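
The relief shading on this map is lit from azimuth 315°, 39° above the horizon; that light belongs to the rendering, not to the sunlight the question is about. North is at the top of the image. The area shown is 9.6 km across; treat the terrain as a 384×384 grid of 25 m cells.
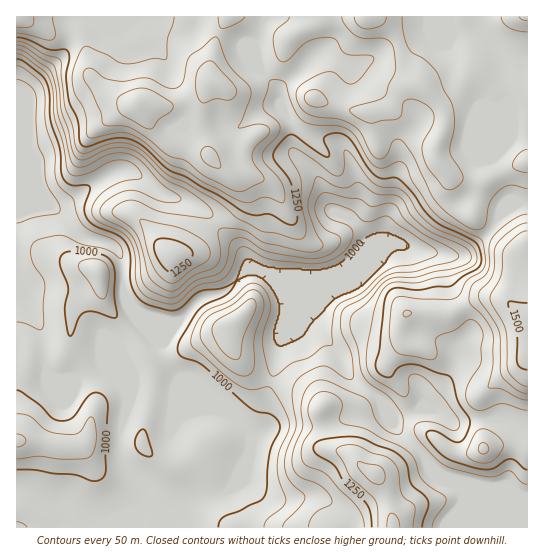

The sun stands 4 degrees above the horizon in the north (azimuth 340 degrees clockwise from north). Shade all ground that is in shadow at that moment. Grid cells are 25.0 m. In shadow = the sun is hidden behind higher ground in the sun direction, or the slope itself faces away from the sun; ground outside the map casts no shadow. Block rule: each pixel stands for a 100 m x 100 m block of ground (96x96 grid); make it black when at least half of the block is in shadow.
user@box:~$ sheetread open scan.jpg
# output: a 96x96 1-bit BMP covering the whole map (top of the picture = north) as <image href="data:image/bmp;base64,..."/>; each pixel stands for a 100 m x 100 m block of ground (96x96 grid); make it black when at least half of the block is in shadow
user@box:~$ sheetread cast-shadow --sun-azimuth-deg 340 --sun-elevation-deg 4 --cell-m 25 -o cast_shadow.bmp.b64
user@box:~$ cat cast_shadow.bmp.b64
<image width="96" height="96" href="data:image/bmp;base64,Qk2+BAAAAAAAAD4AAAAoAAAAYAAAAGAAAAABAAEAAAAAAIAEAAATCwAAEwsAAAIAAAAAAAAA////AAAAAAAH/+AAAAAAAeB/w/8P/+AAAAAAA+A/x/8P//AAAAAAD/A/z/8f//AAAAAAH/Af3/8f//AAAAAB//gH//8///AAAAAH//gAP/8///AAAAAP//gAf/9//+AAAAAf//gA/////+AHABgf//mA/////+DvADgP+8CB/////+HgADwP+AAD/////+HAAH4D+AAD/////+OAAP8B+AAH/////+EAAP8B+AAP5///x+AAAP8AAAAPgPz4A+AAAf+AAAAeAAEAAeAAAf+AAAAYAAMAAeAAA//AAADAAAcAAOAAB//AIAPA4H8AAOAAD//A8APH8/8AAOAAH//A+Af///8AAOAAP//A+Af///8AAEAAP//AOA////8AAAAAf//AAB//x/8AAAAA//+AAB//wf8AAAAA//+AAD//wP8AAAAB///wAD//wH8AAAAB///4AH//wD8AAAAD///8AH//wB8A4AAH////AAf/4AMAYAQH////+AP/8AAAAAwP/////AP/+AAAABwf/x///AH/+AAAADw//B///ADh+AAAAHw//D//+AAD/AAAAPh/+D//+AAf/4AAA/j/+H//+AB//8AAA/j/+D//+AB//+AAB/n//D//+AB//+AAB/n//B//+AB4f+AAB////w//+AAAH8AAB///////+AAAB4AAA////////AAAAAAAAf///////wAAAAAAAP///////+AAAAAAAf////////gAAAAADf9///////w4AAAACP8/////////+AAAAH8//////////wAAAH8f/////////wAAAP8D/////////4AAAf8AP////////4AAAf8Af////////4AAA/8B////j////4AAB/8H////n////4AAD/8f/////////4AAD////////////8AAD/////////////AAH///////////4fgAP//////3////8P8Af//////v////+P8A///////P///5+f8B///////P///x/f8B//////+f///x/f8A//////8////j+P8Af////wx////noD8Af////gD////nAA8Af///+AP////mAAMA////wAf////gAAAA////gA/////AIAAB////AA/////A8AAB7//wAA///8fA8AAD5//wAA///8fA8AAD4//4Acf//8/A8AAH4f/8A+Dz///AcAAH4P/8B/AH///AMAAPwD/+D/gH///YAAAPwB9+D/gH/wA8AAAfwAA+H/+H+AA8AAAfwAAAH//nwAB8AAA/wAAAD//gAAB8AAA/wAAAD//gAAB4AAB/wAAABAHgAAAAAAD/wAAAAADwAAAAAAD/wAAAAAD8ABwAAAD/wAAAAAD+AD4AAAD/wAAAAAB/gH4AAAH/wAAAADB/4P4AAAP/wAAAAHg/+f8AAAP/wAAAAPg/+f8AAAf/wAAAAfwf//8AAA//wAAAAfwP//8AAB/+AAAAAfgH//4AAB/4AAAAAfgB//4AAB/wAAAAAfgAMP4AAB9AAAAAAHAAABwAAAE="/>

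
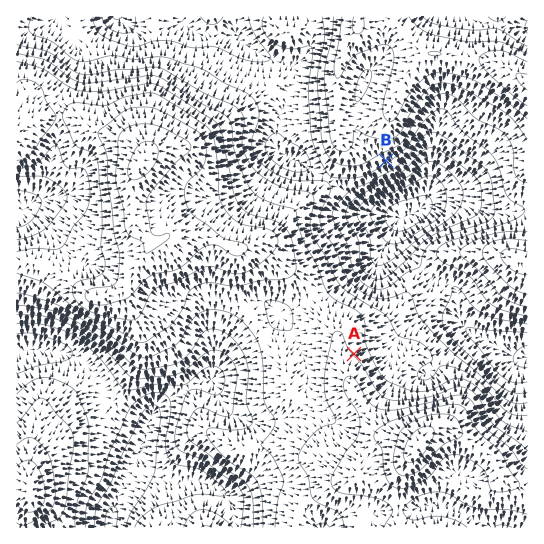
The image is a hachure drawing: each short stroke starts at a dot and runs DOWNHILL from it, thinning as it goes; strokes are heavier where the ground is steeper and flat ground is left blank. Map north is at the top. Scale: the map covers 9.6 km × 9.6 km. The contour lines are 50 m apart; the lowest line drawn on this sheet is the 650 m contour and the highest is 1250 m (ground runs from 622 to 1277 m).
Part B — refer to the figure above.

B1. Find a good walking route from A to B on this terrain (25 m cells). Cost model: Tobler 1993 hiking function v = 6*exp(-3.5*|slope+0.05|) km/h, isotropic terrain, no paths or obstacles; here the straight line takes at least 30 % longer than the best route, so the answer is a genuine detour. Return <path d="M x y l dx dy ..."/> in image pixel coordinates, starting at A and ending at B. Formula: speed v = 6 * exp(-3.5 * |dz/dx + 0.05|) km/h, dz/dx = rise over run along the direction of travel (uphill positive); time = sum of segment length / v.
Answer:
<path d="M354 354l-1-3 0-32-19-37 0-40-7-13 0-14 4-8 22-21 16-8 17-17"/>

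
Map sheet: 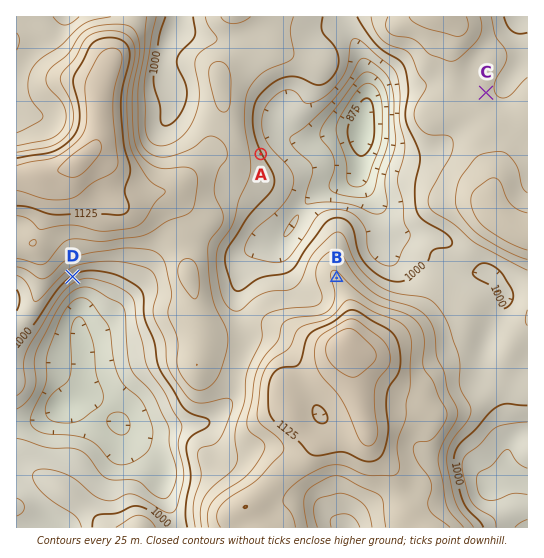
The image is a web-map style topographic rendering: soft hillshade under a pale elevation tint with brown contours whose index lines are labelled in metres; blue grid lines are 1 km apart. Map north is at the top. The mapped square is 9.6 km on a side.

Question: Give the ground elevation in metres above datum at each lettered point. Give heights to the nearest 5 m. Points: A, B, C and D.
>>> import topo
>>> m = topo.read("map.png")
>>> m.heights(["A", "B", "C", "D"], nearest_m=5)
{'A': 1000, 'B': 1080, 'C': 1030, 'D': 995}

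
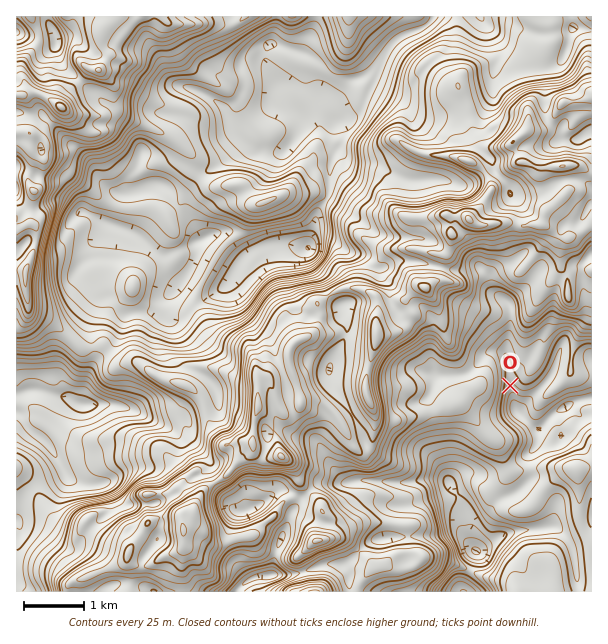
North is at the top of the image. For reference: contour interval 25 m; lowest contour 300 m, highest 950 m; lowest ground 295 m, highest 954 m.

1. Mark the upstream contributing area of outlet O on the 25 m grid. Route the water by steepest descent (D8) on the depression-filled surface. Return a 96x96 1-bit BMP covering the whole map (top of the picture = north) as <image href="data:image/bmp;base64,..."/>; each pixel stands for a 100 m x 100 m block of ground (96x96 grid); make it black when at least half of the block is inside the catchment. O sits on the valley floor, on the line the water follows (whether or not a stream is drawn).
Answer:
<image width="96" height="96" href="data:image/bmp;base64,Qk2+BAAAAAAAAD4AAAAoAAAAYAAAAGAAAAABAAEAAAAAAIAEAAATCwAAEwsAAAIAAAAAAAAA////AAAAAAAAAAAAAAAAAAAAAAAAAAAAAAAAAAAAAAAAAAAAAAAAAAAAAAAAAAAAAAAAAAAAAAAAAAAAAAAAAAAAAAAAAAAAAAAAAAAAAAAAAAAAAAAAAAAAAAAAAAAAAAAAAAAAAAAAAAAAAAAAAAAAAAAAAAAAAAAAAAAAAAAAAAAAAAAAAAAAAAAAAAAAAAAAAAAAAAAAAAAAAAAAAAAAAAAAAAAAAAAAAAAAAAAAAAAAAAAAAAAAAAAAAAAAAAAAAAAAAAAAAAAAAAAAAAAAAAAAAAAAAAAAAAAAAAAAAAAAAAAAAAAAAAAAAAAAAAAAAAAAAAAAAAAAAAAAAAAAAAAAAAAAAAAAAAAAAAAAAAAAAAAAAAAAAAAAAAAAAAAAAAAAAAAAAAAAAAAAAAAAAAAAAAAAAAAAAAAAAAAAAAAAAAAAAAAAAAAAAAAAAAAAAAAAAAAAAAAAAAAABgAAAAAAAAAAAAAAD+AAAAAAAAAAAAAAH/4AAAAAAAAAAAAAH/+AAAAAAAAAAAAAH//AAAAAAAAAAAAAP//wAAAAAAAAAAAAP//4AAAAAAAAAAAAP///4AAAAAAAAAAAP///4AAAAAAAAAAAH///8AAAAAAAAAAAH///+AAAAAAAAAAAH////gAAAAAAAAAAD////wAAAAAAAAAAD////wAAAAAAAAAAD////wAAAAAAAAAAAP///wAAAAAAAAAAAH///wAAAAAAAAAAAD///gAAAAAAAAAAAD///AAAAAAAAAAAAH///AAAAAAAAAAAAH///gAAAAAAAAAAAD///wAAAAAAAAAAAB///wAAAAAAAAAAAAf//4AAAAAAAAAAAAH//8AAAAAAAAAAAAH//+AAAAAAAAAAAAH//+AAAAAAAAAAAAH//+AAAAAAAAAAAAD//+AAAAAAAAAAAAD//+AAAAAAAAAAAAD//+AAAAAAAAAAAAB//8AAAAAAAAAAAAD//4AAAAAAAAAAAADw4AAAAAAAAAAAAABgAAAAAAAAAAAAAAAAAAAAAAAAAAAAAAAAAAAAAAAAAAAAAAAAAAAAAAAAAAAAAAAAAAAAAAAAAAAAAAAAAAAAAAAAAAAAAAAAAAAAAAAAAAAAAAAAAAAAAAAAAAAAAAAAAAAAAAAAAAAAAAAAAAAAAAAAAAAAAAAAAAAAAAAAAAAAAAAAAAAAAAAAAAAAAAAAAAAAAAAAAAAAAAAAAAAAAAAAAAAAAAAAAAAAAAAAAAAAAAAAAAAAAAAAAAAAAAAAAAAAAAAAAAAAAAAAAAAAAAAAAAAAAAAAAAAAAAAAAAAAAAAAAAAAAAAAAAAAAAAAAAAAAAAAAAAAAAAAAAAAAAAAAAAAAAAAAAAAAAAAAAAAAAAAAAAAAAAAAAAAAAAAAAAAAAAAAAAAAAAAAAAAAAAAAAAAAAAAAAAAAAAAAAAAAAAAAAAAAAAAAAAAAAAAAAAAAAAAAAAAAAAAAAAAAAAAAAAAAAAAAAAAAAAAAAAAAAAAAAAAAAAAAAAAAAAAAAAAAAAAAAAAAAAAAAA="/>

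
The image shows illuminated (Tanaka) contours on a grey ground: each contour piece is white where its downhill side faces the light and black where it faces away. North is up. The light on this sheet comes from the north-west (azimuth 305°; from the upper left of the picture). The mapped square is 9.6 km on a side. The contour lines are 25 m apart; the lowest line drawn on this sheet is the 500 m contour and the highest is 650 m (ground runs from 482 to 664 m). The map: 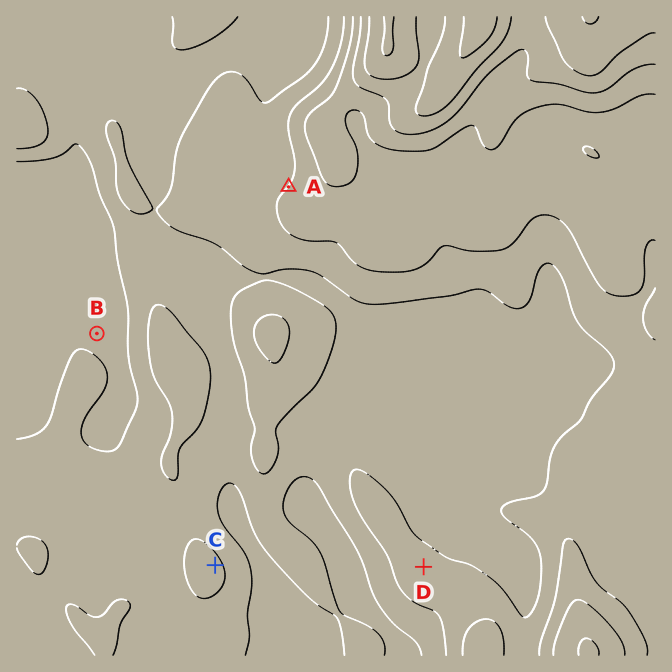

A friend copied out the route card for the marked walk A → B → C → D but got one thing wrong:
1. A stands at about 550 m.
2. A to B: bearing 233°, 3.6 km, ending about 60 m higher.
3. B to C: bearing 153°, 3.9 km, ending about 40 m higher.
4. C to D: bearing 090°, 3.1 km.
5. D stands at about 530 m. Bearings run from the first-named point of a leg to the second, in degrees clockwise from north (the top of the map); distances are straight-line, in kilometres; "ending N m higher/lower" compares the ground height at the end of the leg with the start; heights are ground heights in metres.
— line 2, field sense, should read lower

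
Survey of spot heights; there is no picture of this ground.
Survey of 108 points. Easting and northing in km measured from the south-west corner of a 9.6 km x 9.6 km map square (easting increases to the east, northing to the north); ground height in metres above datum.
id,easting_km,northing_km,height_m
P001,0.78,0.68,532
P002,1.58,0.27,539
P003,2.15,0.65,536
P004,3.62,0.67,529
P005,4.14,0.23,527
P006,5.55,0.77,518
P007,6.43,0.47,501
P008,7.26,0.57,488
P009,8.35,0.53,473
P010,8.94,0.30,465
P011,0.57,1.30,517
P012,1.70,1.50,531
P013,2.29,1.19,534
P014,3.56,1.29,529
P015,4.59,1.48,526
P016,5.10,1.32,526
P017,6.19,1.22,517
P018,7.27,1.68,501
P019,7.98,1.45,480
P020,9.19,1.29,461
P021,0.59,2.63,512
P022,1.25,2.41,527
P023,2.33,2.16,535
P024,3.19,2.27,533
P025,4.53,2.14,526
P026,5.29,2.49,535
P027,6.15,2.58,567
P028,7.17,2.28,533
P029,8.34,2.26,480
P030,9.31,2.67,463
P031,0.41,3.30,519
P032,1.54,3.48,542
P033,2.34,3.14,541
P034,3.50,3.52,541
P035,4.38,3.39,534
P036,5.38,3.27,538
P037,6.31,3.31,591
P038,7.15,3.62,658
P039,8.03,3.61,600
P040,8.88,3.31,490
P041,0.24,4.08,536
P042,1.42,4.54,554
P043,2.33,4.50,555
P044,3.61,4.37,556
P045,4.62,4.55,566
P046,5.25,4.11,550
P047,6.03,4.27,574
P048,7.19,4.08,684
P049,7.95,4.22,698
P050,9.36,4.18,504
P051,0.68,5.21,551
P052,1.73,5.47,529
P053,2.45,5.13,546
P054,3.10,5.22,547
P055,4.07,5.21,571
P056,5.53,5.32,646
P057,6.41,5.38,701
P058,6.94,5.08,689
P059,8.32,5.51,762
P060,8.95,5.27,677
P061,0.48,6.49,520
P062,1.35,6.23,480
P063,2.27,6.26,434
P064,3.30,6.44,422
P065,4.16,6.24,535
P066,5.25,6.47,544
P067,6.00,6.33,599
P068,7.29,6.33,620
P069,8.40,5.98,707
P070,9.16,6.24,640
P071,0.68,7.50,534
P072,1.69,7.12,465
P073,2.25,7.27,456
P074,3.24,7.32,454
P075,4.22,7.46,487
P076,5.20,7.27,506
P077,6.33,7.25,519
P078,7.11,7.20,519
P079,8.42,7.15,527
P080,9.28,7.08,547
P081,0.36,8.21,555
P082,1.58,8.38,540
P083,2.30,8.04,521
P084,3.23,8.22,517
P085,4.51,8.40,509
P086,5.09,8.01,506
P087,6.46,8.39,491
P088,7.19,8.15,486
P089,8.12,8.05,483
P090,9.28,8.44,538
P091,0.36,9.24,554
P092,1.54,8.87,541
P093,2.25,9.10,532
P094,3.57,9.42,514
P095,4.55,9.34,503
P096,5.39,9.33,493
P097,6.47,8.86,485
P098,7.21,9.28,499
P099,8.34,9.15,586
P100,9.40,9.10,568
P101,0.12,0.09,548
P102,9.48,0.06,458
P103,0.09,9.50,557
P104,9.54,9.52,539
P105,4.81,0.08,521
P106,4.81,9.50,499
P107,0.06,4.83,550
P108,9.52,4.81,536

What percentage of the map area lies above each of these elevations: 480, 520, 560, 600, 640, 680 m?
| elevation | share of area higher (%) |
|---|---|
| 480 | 90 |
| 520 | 64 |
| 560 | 20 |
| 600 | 13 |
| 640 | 8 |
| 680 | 5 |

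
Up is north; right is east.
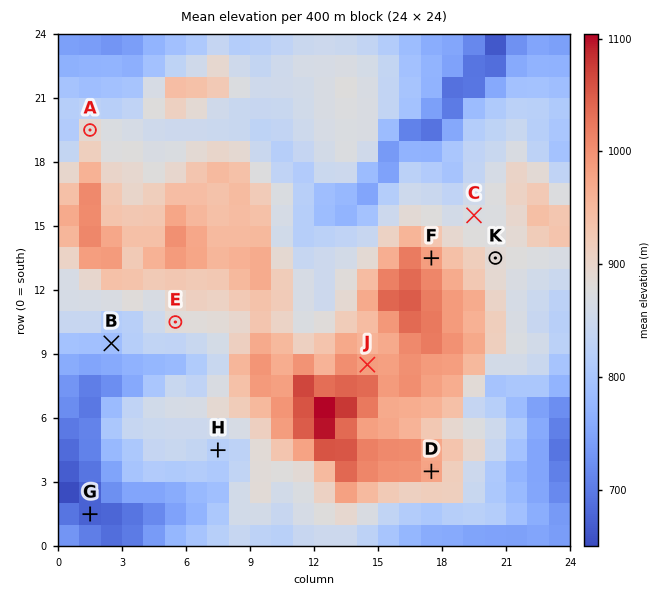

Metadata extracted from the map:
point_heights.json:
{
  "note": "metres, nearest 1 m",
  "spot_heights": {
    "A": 902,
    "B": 784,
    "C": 871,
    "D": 982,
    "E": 887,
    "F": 985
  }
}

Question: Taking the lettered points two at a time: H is below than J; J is above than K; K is above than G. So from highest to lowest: J K H G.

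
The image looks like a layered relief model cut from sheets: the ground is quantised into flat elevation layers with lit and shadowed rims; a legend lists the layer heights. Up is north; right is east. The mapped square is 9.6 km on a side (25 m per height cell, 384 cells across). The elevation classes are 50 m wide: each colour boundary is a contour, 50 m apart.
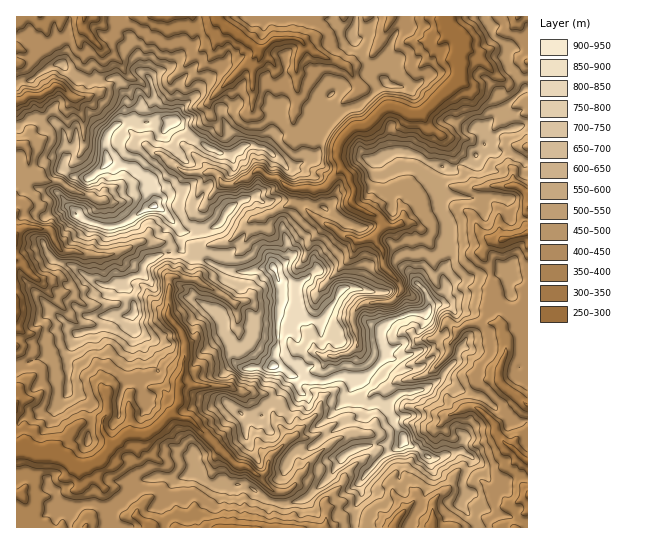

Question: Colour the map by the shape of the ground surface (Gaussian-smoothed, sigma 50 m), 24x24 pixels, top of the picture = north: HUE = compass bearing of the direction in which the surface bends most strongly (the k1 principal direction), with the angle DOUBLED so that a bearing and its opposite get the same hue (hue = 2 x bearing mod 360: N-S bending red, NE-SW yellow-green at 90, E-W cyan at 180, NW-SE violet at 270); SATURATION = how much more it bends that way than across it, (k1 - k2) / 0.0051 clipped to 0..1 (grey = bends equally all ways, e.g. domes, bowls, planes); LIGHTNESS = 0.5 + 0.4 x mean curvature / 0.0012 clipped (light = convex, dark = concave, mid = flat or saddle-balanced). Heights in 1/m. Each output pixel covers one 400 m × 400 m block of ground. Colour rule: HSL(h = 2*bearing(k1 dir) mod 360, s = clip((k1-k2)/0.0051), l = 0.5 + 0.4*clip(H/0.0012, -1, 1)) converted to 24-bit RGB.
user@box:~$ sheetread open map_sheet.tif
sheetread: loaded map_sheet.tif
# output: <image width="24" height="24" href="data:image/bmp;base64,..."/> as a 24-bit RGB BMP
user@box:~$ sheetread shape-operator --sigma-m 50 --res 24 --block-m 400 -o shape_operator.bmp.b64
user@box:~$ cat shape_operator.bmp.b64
<image width="24" height="24" href="data:image/bmp;base64,Qk32BgAAAAAAADYAAAAoAAAAGAAAABgAAAABABgAAAAAAMAGAAATCwAAEwsAAAAAAAAAAAAAl4TAnn2ptYyEOlptyL2VgSuovJVobmabpGiNiWtFaWExe3AxaGQkWXchIaSJzsCMj45OHFBz5LhtMCN6rGRRicxwjkquTIvHbEk2h6yGU7a7n4LJkTpmuW2hYYpMhm9fZERIoYe5eY2+ruj2ADfN9MLjGG9FtClehtBXjke8NKeLiqQejMhnksaqeUtpOYZFkaXRnNOsiDWDOXhMcIXApIq0mpbJrmS9t+LXjNLbqhcOMwAh8d/aEj9B7rfCBTox99TYHj4wXjBF09WIG11BopIyZLGlloTEYlY4WlU0fT1jkcdnNXFpV7hdrUqijaS72evVLwQhyEZWF+hoFeA2yXPnEZ939tXzIa/q6oXZZ/Lt0+D4za/vmuq0TEeFbB43k0l4vp5zIGZO3MyJvSWQWmwnGEMhebhreAwimDODvNeRcWK/pSCgDkcJ8UZETXYcUlYgT7Q+399AESQP0Ut/27K/QQw+fcqhdFzD0aPDp36hf82AGm3yWCiohceqGFdBq0G8orvWt9zu4KzWjTqgpdpIGyuyUX69bXDFsuyoshAQaYouFjYKRx0Jfu3JR5O9IW9zS5hyz8+tnWNPgyVFR7t1tlhHJVZ2YLEYgqEALhEFPDgObUgt5fW/HFe+sL5nXJ1MMaMil3z38dP4TaDFe7bUgyw8pzUpm33NXoZ9t6JxckZqX3OIkoxdnLd4EilMzU2k14vb0uH50sX2te3ogKG+NpG5ua/h0HjDw3qZKKIIADoS+aW0Pm1GGjZZ3tbLvHhWj2aGwp2Xl2NkNzZau8GQmMLOFiqwxDuBa817TY9TLVND1aBmi106miAUAbcfcydIpdOJtnD413IHAKyQoYnQT0aSobdkmzJRf7VPZ83K23zeh4XMyujCRJ9yMAMuTME+yua9PSaOODJt492aYWygm82RDgdKwuvu9tPzyxuUZ+F6Jk4Fl7QgbD10nLWOO0dwmuq3qy6dnkwykJQ32+KWgCYgGQx72PPw3YNYXzwHNSZU6+a8QLFz3lO6lEInGDMAAzMA4Qtq/s3VmLPoZWicaleClLCHfPWDMxcKcTcxqevbo6Xd5I/Upu+3ADMrQSUDoTceh4DQIz5IwvK2643QADMj79T30dv51ADtdf3ShBuyyq2DlmmuVlWJpah/mClm1fbtOP/mNyMLKTQKw1Ji95rXVXPYl8bhseTnUX+1o6no7bvFB4eR7MTcFlNQ5tXCIgBodL5mkUhwtKtyMVhLgH7NmIjGRcnYuwAfrSkfn2M+rrhpE0AQX1QdxKJGskG2U34mJ3pmRqJN4blHLTaKwqhwLgUJKFMDSc/rvJi5hVFltqyOg0eWHiwOXW0W1KMcnBDP2PDz0PL7zLjv+dLzI5WTiOSxOFNv89jlMGdBGjQPjOBZdTtNlhAWw/n53AeYsa0JMSwLgKh4pK5/jDZ2VUvElt3AhatbTq/dmf8KMhYBIigLW4w97/LNklSdPKKyK8eO79L51NL5EKTjg4MB5WpKUg9nzmCijst/XYyeg5B7s15bW8idSYHZvA6dZMJzciEOJHD/89P4RrW9asWppNO0exxIo54NNQcDGkcAMyMAsBEAesrgCsp4PgcuusxzaIRhcGJknWFcZ3DHrmtQjqwtShOApDVmTHqn4+V7FBEs7/TUZ5JNPQ8QX+g/rxvU0un5+dL2ga/6l9fhq2Sv04s/Mim32OXz077iscjcl8zYmjyk4rnNeW+2M9m8U6moQW9a6PjDECJd9tXWkUp3aIO/aslcWuGmWhgtSLVCn0RSgUlbn1ps5JSdBi0ZO0we09V3noZQPxIkMW0kyuKVnVeot4XM2aPjxqnsLmibK0iZt7NM4I7dUrrV9NXqfRFdzVHlez9cfz9jq5x4eFahoplQ3H/pIr5FRGEROy8SI4J3mqzTm1OqxIKTe5pJfscCDi0GWBAIMpolOI5F4NpAytYrYWIi6q3LAz4f1nqCKkCqsKKGRDx2t5qlUJyz0EyCdmfT2OfzLnVlMWA0QisjnM5zzlp0sUJK15rw1/TwXI2/dFnSniHF3qrIKXK4QbBO2JfAE545MbK8yY43MmOSirNrQxMgkr+iq5+JSIhm2qXWPDh+as+7eBsuVMhbecWUQXtStIdGmR5iipk3h7x9fV5QnWtrlqpiSpmMtk6TFFkWzOF0RQorozw+jrK9Up1yuLNmf4hCg0hSclqKaThijt2Tp3y5lqx8m1R3scVqJBJyvrdZcZhRWoh0jHqYupB+XzFcuDmHrbXdVlzCeJzDd6q3qeKUombELVedx5qtSXuXd0N9b4i+pNaeZkSf"/>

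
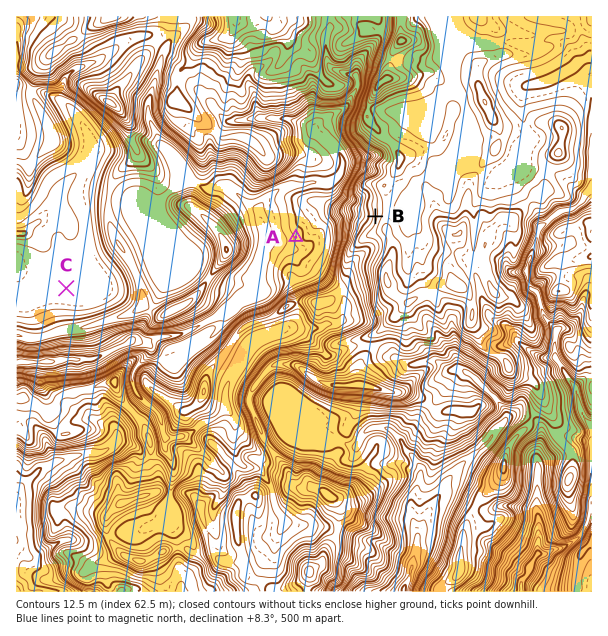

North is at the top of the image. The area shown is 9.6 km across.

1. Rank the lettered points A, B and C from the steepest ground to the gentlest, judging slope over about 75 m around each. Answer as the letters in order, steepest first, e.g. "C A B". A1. B A C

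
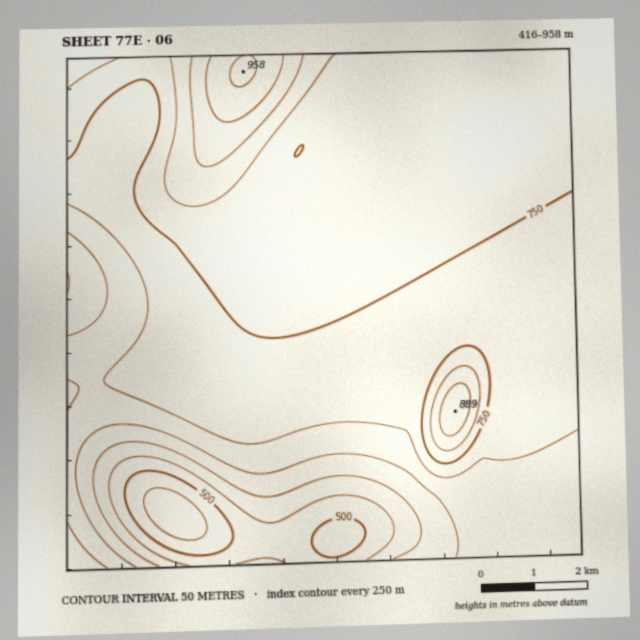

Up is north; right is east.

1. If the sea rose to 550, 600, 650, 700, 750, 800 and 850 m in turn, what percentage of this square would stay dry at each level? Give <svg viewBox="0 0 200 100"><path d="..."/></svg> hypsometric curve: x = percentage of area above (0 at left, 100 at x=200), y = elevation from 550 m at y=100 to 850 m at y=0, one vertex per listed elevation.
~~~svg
<svg viewBox="0 0 200 100"><path d="M186 100l-6-17-11-16-26-17-60-17-68-16-7-17"/></svg>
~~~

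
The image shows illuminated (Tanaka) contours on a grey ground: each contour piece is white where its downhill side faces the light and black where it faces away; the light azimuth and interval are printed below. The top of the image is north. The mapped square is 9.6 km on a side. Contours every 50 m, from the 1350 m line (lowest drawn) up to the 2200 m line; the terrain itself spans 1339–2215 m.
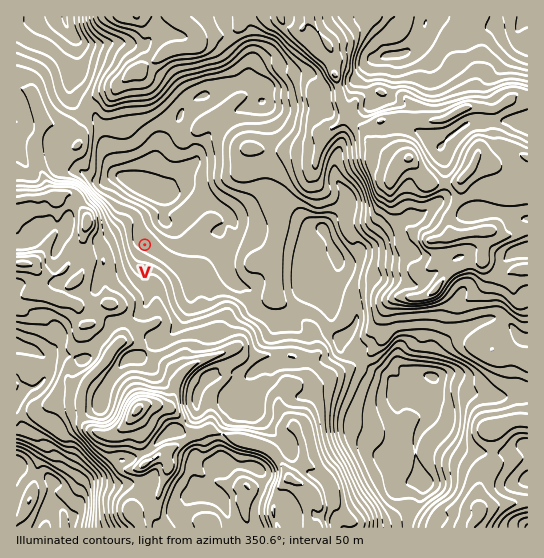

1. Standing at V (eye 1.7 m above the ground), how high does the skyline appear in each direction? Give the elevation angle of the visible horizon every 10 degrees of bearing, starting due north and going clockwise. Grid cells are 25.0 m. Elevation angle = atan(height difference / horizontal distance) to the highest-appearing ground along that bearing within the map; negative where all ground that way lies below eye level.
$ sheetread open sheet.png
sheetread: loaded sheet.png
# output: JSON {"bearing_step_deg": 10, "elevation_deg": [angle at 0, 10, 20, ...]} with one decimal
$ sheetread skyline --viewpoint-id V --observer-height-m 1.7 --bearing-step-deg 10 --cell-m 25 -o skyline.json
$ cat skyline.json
{"bearing_step_deg": 10, "elevation_deg": [5.1, 4.6, 3.1, 4.2, 4.7, 4.4, 4.6, 5.9, 5.2, 4.9, 4.4, 1.3, 1.4, 4.0, 6.9, 8.0, 10.9, 11.9, 11.8, 11.8, 13.8, 15.3, 16.0, 17.6, 18.9, 19.5, 19.2, 18.3, 17.3, 19.9, 16.9, 9.3, 5.0, 2.7, 1.2, 4.6]}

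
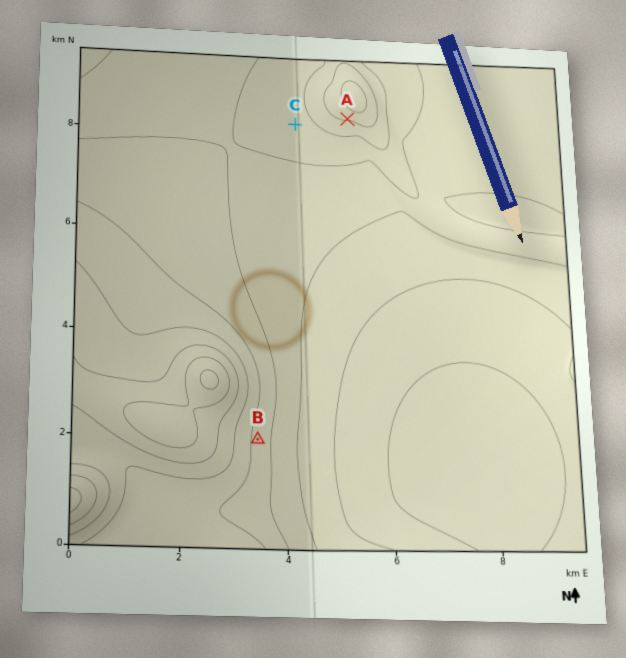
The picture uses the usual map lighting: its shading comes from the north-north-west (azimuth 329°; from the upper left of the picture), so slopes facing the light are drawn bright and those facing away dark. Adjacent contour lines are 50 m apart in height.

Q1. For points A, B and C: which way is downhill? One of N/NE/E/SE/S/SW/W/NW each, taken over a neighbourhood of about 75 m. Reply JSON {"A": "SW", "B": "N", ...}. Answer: {"A": "S", "B": "E", "C": "SW"}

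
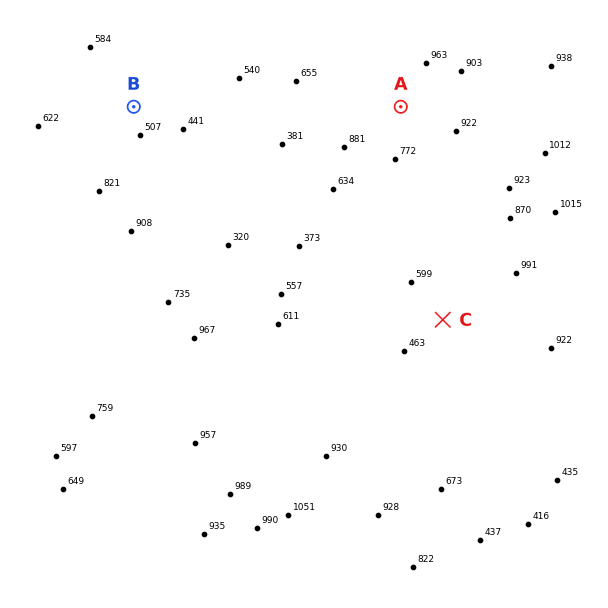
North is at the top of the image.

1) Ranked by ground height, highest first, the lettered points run A C B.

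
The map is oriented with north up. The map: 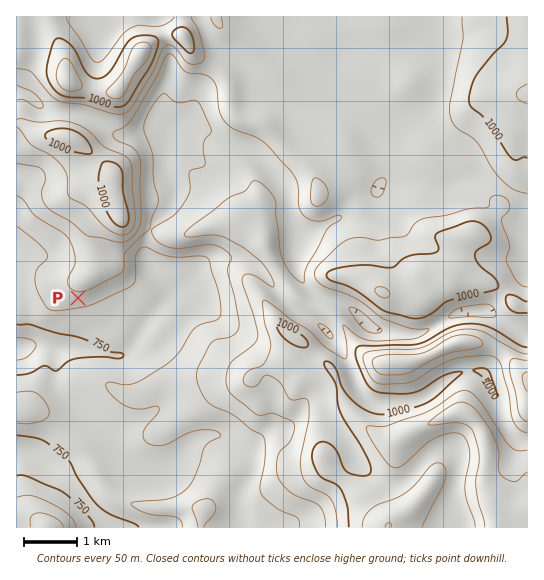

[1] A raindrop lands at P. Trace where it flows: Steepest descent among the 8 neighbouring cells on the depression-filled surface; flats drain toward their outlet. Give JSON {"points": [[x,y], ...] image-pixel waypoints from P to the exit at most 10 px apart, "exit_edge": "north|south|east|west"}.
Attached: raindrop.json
{"points": [[78, 298], [78, 309], [78, 319], [78, 330], [78, 341], [67, 347], [57, 347], [46, 346], [35, 346], [25, 346], [17, 347]], "exit_edge": "west"}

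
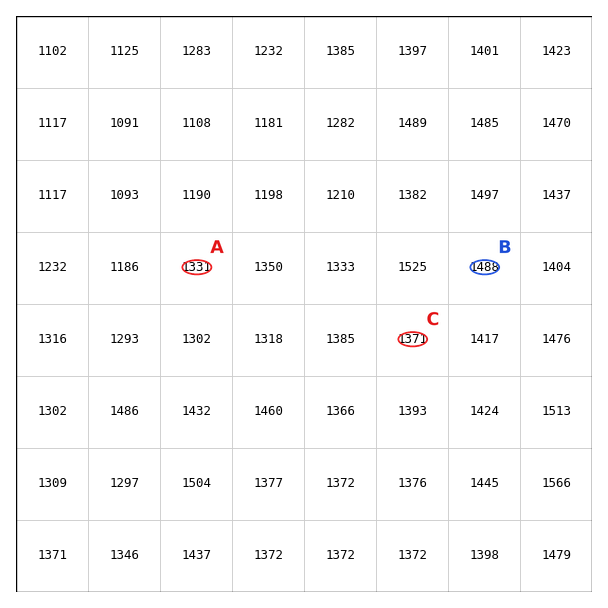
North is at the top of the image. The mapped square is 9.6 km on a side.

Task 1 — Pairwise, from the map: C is lower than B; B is higher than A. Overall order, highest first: B C A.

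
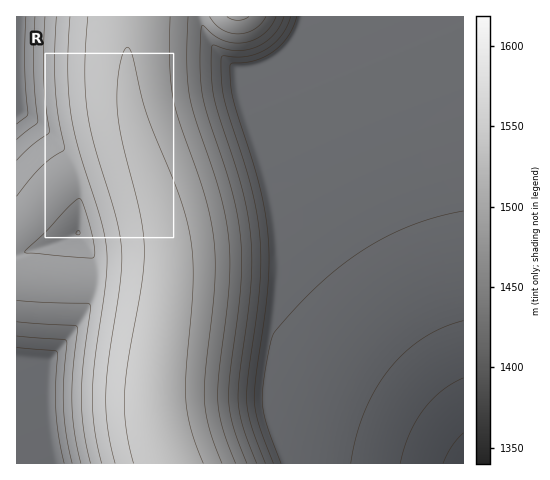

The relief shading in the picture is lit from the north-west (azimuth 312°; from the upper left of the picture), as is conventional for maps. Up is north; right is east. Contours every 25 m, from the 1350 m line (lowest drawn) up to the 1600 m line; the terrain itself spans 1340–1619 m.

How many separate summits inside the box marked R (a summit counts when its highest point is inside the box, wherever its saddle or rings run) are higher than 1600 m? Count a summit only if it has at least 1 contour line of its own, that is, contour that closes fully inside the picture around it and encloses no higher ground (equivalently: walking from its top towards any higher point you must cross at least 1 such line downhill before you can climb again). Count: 0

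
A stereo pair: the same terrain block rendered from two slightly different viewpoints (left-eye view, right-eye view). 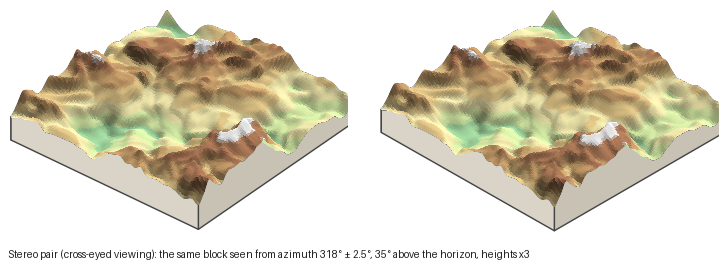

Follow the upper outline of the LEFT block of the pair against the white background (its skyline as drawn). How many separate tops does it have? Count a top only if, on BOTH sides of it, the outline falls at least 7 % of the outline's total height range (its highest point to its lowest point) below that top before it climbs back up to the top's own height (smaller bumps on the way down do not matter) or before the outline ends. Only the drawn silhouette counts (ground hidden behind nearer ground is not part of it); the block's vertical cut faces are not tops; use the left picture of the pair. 2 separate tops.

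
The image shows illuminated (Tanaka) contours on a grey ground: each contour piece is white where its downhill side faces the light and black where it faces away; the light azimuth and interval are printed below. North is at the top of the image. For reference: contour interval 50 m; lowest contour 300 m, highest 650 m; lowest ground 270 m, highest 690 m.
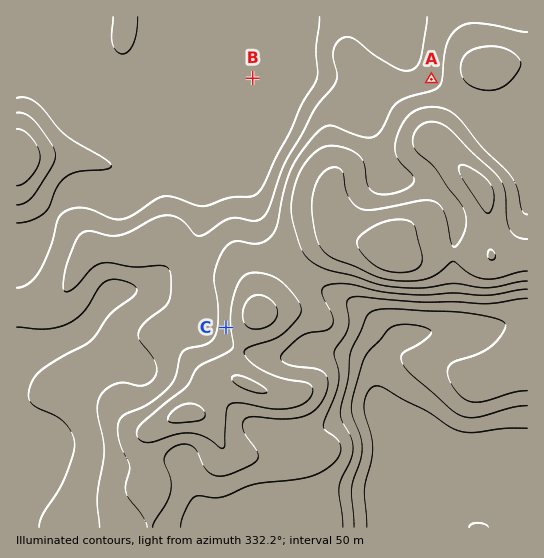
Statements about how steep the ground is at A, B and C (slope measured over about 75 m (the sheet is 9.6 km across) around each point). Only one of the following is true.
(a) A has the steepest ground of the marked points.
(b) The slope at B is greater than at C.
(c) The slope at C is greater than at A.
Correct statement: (c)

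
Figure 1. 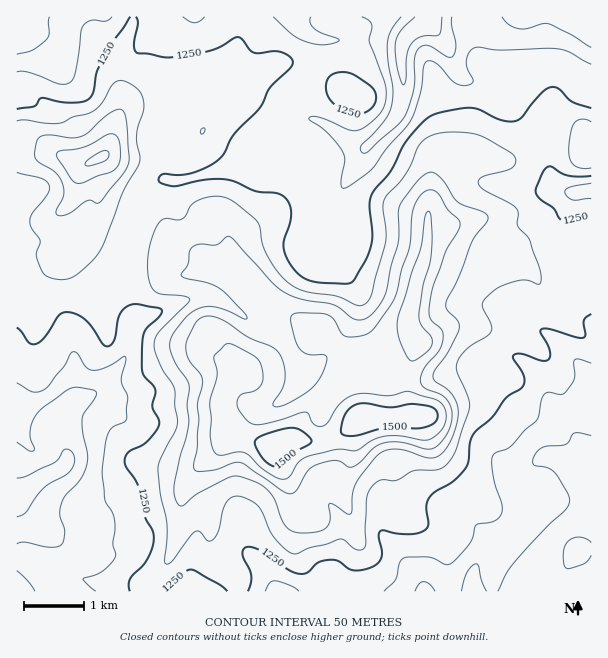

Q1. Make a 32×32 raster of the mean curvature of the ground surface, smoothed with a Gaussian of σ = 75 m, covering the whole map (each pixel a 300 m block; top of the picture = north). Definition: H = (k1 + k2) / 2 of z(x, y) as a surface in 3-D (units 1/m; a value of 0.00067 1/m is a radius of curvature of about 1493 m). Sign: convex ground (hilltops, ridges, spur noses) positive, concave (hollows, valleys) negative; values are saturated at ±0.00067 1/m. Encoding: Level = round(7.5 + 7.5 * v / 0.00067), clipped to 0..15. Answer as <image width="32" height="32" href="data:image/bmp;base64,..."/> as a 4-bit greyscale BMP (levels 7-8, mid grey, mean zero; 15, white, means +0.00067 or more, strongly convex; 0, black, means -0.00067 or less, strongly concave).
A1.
<image width="32" height="32" href="data:image/bmp;base64,Qk12AgAAAAAAAHYAAAAoAAAAIAAAACAAAAABAAQAAAAAAAACAAATCwAAEwsAABAAAAAAAAAAAAAAABEREQAiIiIAMzMzAERERABVVVUAZmZmAHd3dwCIiIgAmZmZAKqqqgC7u7sAzMzMAN3d3QDu7u4A////AGipmMxzaMhGd4eISJS3WpiaqGZZ1amEa2R5lViTqFaZp1aHZNaYVYt2nVaItml2mnV3d4WpiGabyadJqad5hmh4mpZ3mnZliZbGaYZIqKmGKKmHZ6t1QXpWs3h2aJaal5EmmYh8pjbpNLRXaHl0aXW8Q4qoebxM92SXAWp2WFRXplaZdmetze/dymfdU2l4hqOYh1VFmnNqRO/u73V3iGmXNWZ4d8tlFZSci993h5WZi3VGhVRri4RYUyYyVpmWl6mHpHiImZuFV6hZgkSYWYSZZaoqq7m6ZpaIWftVVZpJiWWrGarNYkm6iJvKmZhkmaloqiEXxReszWKdkmdmepeoZniZchSquGdCS+Nmd4pph5dmacupm3M0Rnr1dmeJeInbd0mYiKlFZ2R3+Feph3lmWodIuYiXVnd0ZtmFeYiLm5aXVpaKmZd4dXfaupd3amfHp1Z4u4eYdme47VeZiFhSSlhFVWdmd4dYh6pFVGQghp/NdXdVZniJVXaYVoqVn4za/2V5p3d4m2CJvKq5lY+7Y31TWLhXZ5RlCKmZdoZ8hIh8lniKl3VGvUC3d2aIjGpjTLZ3iKh3es7QuniHeoXHVYpnqYiJhnmqsL01Z3iLdmeJWXiYebqIiJD6PauquWdXi4VneJaXRWiQw2p2d4V3mnbWdmimdJqaxALYZmh3"/>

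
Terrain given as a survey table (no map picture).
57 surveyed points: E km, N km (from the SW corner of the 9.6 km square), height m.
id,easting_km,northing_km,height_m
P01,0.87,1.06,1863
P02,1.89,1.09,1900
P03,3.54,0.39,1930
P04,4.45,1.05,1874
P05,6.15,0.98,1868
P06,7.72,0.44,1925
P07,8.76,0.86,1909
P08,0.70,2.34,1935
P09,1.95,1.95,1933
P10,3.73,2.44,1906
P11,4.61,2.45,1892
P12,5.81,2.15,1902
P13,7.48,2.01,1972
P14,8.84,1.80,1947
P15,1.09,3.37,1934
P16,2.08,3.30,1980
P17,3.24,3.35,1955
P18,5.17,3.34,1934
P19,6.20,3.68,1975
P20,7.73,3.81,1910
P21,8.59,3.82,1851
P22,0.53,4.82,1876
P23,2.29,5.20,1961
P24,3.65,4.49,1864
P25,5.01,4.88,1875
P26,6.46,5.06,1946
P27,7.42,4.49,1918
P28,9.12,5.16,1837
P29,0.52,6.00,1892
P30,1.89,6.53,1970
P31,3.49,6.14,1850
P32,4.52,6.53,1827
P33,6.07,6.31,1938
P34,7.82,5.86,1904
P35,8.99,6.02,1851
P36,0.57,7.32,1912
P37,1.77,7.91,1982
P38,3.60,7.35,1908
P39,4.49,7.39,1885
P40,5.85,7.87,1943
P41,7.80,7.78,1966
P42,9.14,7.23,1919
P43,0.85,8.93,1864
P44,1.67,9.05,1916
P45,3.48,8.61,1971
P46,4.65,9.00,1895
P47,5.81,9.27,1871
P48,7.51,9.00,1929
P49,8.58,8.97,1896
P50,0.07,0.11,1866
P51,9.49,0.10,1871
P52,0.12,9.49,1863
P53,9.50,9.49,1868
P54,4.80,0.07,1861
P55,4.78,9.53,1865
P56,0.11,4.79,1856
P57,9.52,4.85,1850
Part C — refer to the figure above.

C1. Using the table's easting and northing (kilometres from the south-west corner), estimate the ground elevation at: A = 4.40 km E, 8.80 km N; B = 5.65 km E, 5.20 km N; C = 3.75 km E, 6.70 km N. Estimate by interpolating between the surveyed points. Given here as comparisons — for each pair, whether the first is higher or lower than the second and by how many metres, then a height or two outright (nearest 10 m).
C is lower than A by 70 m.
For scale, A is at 1920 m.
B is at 1900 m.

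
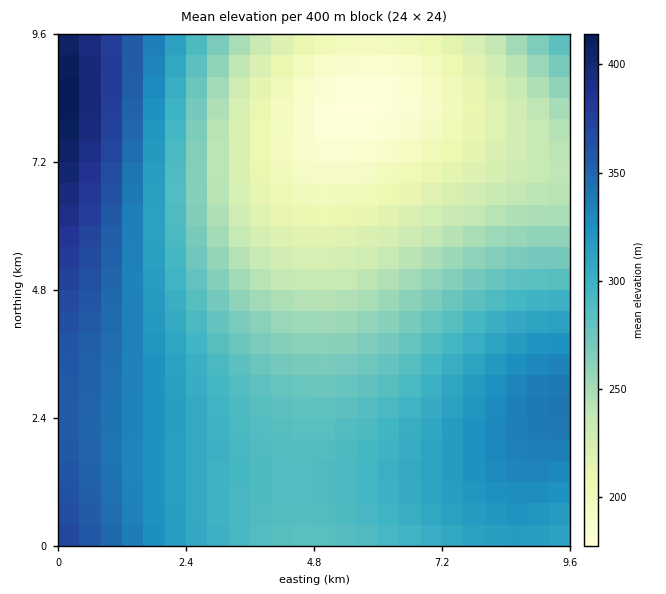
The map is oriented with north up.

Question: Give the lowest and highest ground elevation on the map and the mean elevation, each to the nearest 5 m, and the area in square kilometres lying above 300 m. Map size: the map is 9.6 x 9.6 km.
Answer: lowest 175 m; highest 420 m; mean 280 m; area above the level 35.5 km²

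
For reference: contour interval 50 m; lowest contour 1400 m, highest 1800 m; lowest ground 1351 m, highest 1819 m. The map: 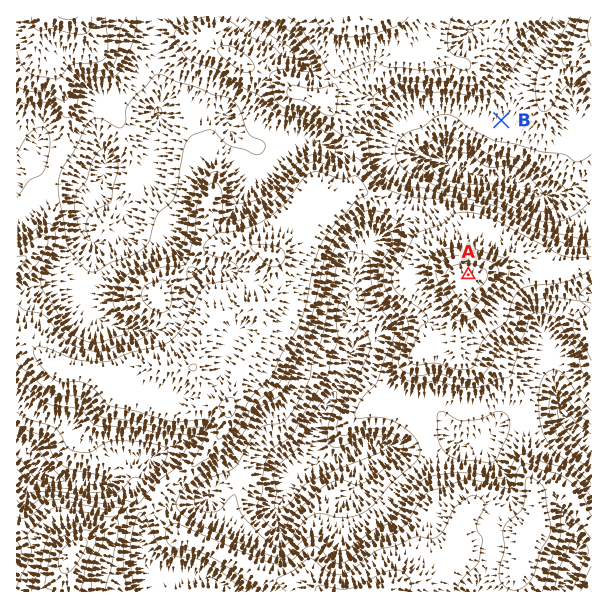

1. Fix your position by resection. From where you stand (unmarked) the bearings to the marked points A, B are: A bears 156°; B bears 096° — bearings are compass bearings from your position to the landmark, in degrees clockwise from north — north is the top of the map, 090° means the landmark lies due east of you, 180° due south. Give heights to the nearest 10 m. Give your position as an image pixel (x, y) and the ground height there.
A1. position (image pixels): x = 394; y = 109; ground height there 1530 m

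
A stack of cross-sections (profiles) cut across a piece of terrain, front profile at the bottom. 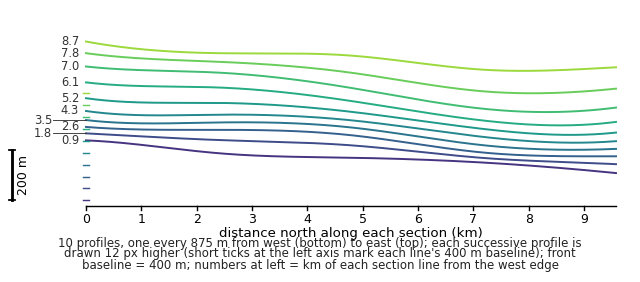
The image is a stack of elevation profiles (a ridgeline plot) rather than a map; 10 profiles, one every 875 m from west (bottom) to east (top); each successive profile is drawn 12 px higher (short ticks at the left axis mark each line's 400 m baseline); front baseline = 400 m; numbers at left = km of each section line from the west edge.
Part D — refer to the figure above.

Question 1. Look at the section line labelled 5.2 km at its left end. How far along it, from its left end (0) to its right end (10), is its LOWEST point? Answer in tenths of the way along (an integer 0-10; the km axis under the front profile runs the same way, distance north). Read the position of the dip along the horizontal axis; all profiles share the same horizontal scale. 9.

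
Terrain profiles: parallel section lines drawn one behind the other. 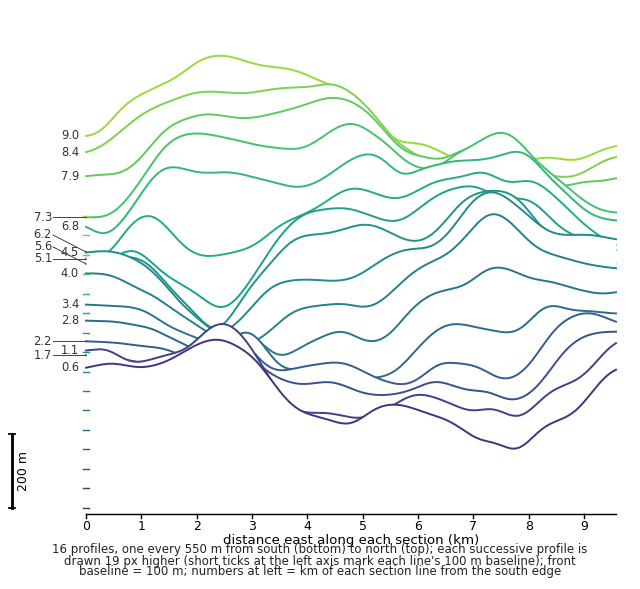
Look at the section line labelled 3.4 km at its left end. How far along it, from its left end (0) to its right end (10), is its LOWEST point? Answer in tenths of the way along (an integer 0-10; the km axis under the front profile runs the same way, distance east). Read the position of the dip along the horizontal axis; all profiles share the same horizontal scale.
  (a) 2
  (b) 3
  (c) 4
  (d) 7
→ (c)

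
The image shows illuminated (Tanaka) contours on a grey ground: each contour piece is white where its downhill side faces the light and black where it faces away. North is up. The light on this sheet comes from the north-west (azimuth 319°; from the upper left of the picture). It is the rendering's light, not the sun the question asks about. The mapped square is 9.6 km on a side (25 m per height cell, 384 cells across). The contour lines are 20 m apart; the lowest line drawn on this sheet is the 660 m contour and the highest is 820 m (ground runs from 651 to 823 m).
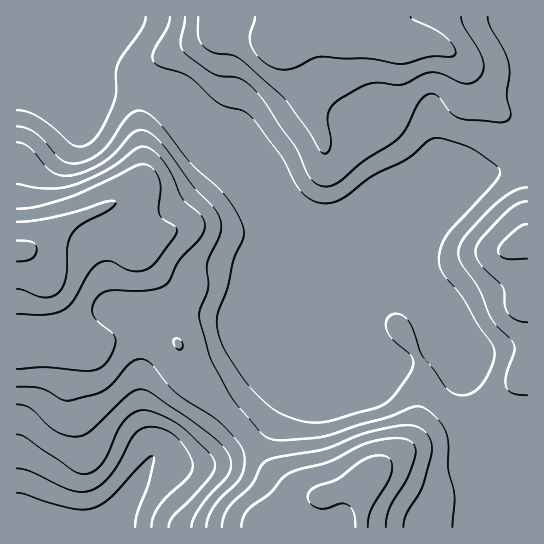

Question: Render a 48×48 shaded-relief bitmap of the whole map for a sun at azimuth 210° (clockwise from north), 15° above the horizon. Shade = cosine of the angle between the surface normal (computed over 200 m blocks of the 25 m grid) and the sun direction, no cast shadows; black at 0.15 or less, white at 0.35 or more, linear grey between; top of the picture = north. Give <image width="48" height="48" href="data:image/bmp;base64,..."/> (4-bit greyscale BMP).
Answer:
<image width="48" height="48" href="data:image/bmp;base64,Qk32BAAAAAAAAHYAAAAoAAAAMAAAADAAAAABAAQAAAAAAIAEAAATCwAAEwsAABAAAAAAAAAAAAAAABEREQAiIiIAMzMzAERERABVVVUAZmZmAHd3dwCIiIgAmZmZAKqqqgC7u7sAzMzMAN3d3QDu7u4A////AIiZqqmYmZmIiZmYh4iamZmHd4iHd4iIiJmqu6qZmZiHiIiId4iamZmId4iHd3iIiKu8zLupmYh3d3d3d4iZmZmYiIiHd3iIiLvMzMupmYh3d3Znd4iIiImZiIiHd3iIiLzMzLqpmZiHiHd4iId2Z3iIiIh3ZniIiLu8y7qZmYiImZmqmGZVVmd3d3d3Z3iIiLu7u6mIiImau8zKhlVERVZmZnd2Z4iIiKu7upiIiZq83d3KhURERERERVVWZ4iIiKu8upiIiaze7t3JZVREREQzM0RFZ4iIiLvLupmIms3/7tynVVVUREQzMzRFZ4iIiLvLqpmZq97/7cp1VWZmZlVERFVVZ4iZmcy7qaqZq87u26hUVnd3h3dmZmZWZniZqsy6qqqpq83cuYZVZ3eIiIiHd3ZmZniaq8y7q7qpmszLmGVVZ3eIiIiIiIdmZniaq7u7u7uZmru6h1VWd4iIiIiIiYh2Z4iZmaq7u7qZmruphlRXiIiIiIiImZh3eIiZmJmaqpiImrupdkRoiIiIiIiImph3iImqmYiZmHZniaqXZUV4iIiIiIiJqZd3iJrMupmZh2VniJh2VVaIiIiIiIiJmYd4iKzdy7u6mGZniIh2ZmeIiIiIiIiJiHd4ibzcy7zLqHeIiIiId3iIiIiIiIiIh3d4mrzLqbu7mIiaqqmYiHiIiIiIiIiIh3eJq8y6mLupiImru7qYd3eIiIiIiIiIiIiJu8y6mLqYd4mru6mHd3d4iIiIiIiIiIiavMzLqqqHd4mqqqmIh3d4iIiIiIiIiIiavMzLupiHd4mZmZiZmIeIiIiIiIiIiIiZq7u6qnd3eImZmIiZmYiIiIiIiIiIiIiZmZmIiVVmeJmZmIeIiHd3eIiIiIiIiIiIiHd3eERWeJmZmHd2ZlZmeIiIiIiIiIiIh3d3d0RFZ4iZmIdlRERWiIiJqpiIiIiIh3d3ZlVERWd4iIdlQzRXiIiry6mIiIiIiHd2ZWZUM0Vnd3ZUM0VoiInNy6qZiIiIiIh2VXZTMzNFZmVDM1aIiJvMy6qpmYiIiIiHZmZDMzNFVVMiNGiIiKvMupmqqpmIiJmZiFVDM0RVZUISR4iIibzLqYmaqqmYmaqqmUQzRVZmZTETeIiImszLmIiJmpmZq7uqqjM0Vnd3dTI2iIiJq8zLl3eImZmau7uqqTM0VniIdTNYiImavMy6h3iIiIiau7qpmURFZ4iIdUV4iJqqvMypiIiIiIiau6qZiFVmeIiYdmeIiburzMupiJmZmZiaqqmIiHd3iImZh3iIm7urzcuZiZmaqqmau6mIiIiIiImZmZmavMu83cuZmZmqu6q7y6mIiIiIiImZmZq83cvN7cupmaqru7vMy6h3iIiIiImZmZq83cvN3bqpqru7u7vMuoZniHeIiIiIiJmrzMvMy6mZq7uqqqqql2VWiHeIiIiIiIiau7qrqYiJqqqZiIiHZURXiIiIiIiIiIiaq6mZmHeImZmId3dmVVVoiIiIiIiIiIiaqqmIiHeIiZiHd3ZmVVZ4iA=="/>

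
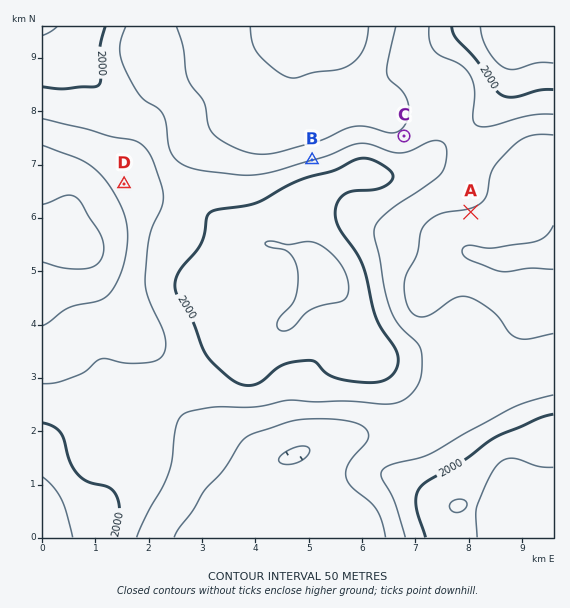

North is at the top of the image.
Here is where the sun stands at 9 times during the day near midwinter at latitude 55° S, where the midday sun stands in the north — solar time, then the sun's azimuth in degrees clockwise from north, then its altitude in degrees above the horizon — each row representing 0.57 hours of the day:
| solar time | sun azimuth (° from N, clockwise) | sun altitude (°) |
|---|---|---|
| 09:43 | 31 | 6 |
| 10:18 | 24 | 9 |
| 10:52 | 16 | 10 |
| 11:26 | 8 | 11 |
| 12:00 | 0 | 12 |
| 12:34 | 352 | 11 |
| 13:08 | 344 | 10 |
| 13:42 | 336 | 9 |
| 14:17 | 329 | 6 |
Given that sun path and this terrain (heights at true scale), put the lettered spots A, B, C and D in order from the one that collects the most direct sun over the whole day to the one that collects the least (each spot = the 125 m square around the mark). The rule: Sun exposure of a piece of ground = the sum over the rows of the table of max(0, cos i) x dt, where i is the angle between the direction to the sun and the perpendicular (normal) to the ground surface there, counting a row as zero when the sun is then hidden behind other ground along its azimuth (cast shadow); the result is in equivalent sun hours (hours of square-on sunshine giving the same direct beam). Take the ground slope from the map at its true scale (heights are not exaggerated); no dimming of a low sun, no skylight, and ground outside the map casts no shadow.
B > C > D ≈ A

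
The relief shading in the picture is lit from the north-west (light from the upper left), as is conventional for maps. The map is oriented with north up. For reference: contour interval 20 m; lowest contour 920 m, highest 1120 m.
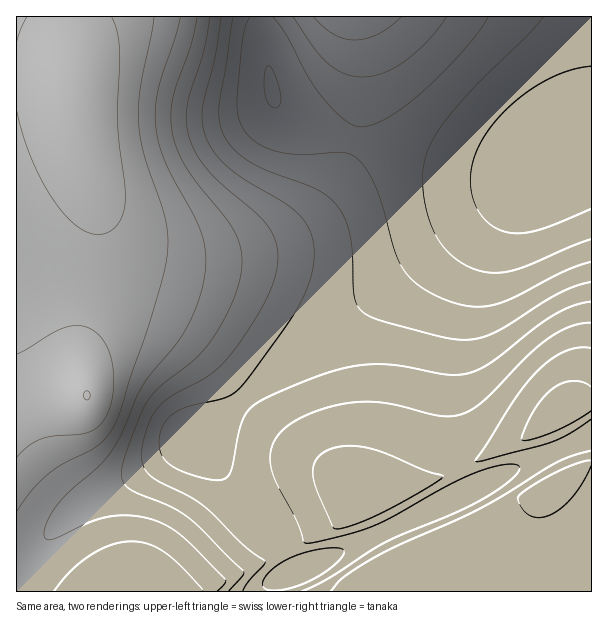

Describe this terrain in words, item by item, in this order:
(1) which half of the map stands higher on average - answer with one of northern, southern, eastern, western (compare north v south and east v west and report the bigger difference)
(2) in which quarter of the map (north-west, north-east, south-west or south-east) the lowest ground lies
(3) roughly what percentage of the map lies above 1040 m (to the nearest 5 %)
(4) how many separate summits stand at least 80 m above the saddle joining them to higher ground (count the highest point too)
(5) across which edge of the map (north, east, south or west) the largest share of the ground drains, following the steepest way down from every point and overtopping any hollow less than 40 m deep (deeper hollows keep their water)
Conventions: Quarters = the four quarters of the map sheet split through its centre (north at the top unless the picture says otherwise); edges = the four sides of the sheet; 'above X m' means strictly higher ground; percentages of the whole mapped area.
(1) Taken as a whole, the western half is higher than the eastern.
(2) Look to the north-east quarter for the lowest ground.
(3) About 40 % of the map lies above 1040 m.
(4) Counting only tops that stand 80 m proud, the map has 1 summit.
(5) The largest share of the runoff leaves by the eastern edge.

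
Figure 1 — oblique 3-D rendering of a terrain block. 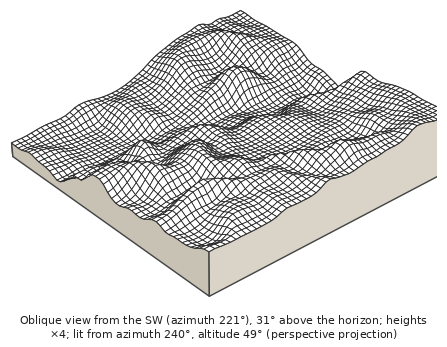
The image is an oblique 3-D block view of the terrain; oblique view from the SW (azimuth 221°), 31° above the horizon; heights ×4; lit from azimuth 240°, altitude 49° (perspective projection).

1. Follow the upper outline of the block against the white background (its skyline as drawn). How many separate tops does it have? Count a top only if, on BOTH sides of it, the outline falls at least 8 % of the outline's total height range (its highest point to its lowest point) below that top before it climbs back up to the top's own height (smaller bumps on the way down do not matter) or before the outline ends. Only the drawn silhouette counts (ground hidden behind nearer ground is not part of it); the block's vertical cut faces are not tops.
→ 2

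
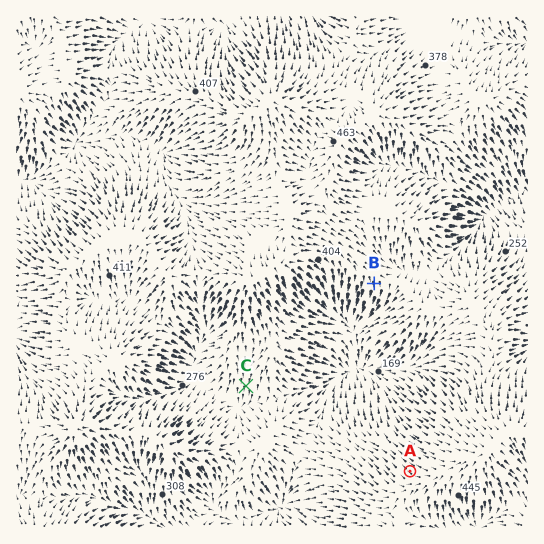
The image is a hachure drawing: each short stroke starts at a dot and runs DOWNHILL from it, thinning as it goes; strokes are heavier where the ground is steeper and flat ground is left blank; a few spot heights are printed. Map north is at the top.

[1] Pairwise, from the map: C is lower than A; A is higher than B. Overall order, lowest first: C B A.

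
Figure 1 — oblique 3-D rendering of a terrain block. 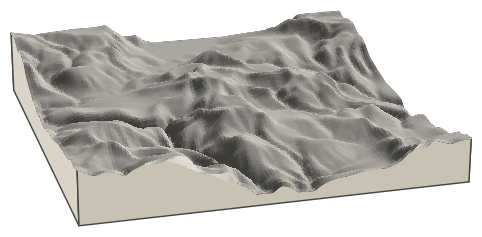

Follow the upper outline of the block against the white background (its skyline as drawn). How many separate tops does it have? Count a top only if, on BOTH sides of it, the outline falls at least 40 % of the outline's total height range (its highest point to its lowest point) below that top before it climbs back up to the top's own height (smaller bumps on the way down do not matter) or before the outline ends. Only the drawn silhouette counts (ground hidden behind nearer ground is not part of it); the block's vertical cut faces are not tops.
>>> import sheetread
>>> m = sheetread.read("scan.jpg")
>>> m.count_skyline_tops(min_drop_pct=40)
0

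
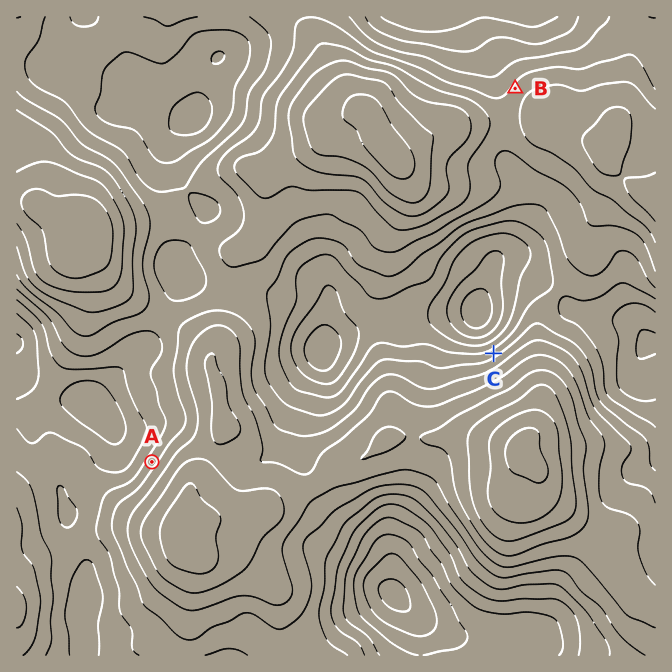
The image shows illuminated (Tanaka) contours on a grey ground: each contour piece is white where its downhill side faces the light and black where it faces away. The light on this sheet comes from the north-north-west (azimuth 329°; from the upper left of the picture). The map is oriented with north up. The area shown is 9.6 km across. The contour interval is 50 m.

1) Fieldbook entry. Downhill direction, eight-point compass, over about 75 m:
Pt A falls NW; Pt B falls NW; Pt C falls NW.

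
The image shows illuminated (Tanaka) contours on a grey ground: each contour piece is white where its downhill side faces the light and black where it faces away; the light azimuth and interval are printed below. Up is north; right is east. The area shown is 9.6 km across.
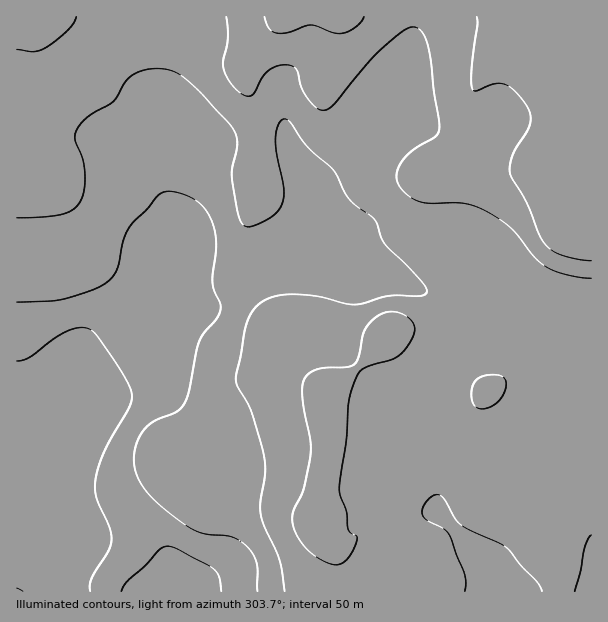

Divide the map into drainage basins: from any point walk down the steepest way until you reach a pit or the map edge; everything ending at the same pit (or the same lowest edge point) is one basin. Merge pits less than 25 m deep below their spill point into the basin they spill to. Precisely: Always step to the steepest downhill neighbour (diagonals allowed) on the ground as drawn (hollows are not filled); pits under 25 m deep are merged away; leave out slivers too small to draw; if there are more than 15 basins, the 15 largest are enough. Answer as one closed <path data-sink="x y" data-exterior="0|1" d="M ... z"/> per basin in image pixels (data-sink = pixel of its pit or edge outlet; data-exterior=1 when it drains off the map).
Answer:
<path data-sink="17 591" data-exterior="1" d="M591 16l-575 1 1 575 416-1 0-9-5-16-8-14-37-11-18-7-6 0-5 3 4-4 3-12 6-11 37-36 4-6 2-21 27-19 28-13 13-11 11-14 9 1 30 13 23 0 41-8z"/><path data-sink="503 591" data-exterior="1" d="M494 390l-5 0-11 14-13 11-28 13-27 19-2 21-4 6-37 36-6 11-3 12 62 19 7 9 7 31 157 0 1-194-8-1-33 7-23 0z"/>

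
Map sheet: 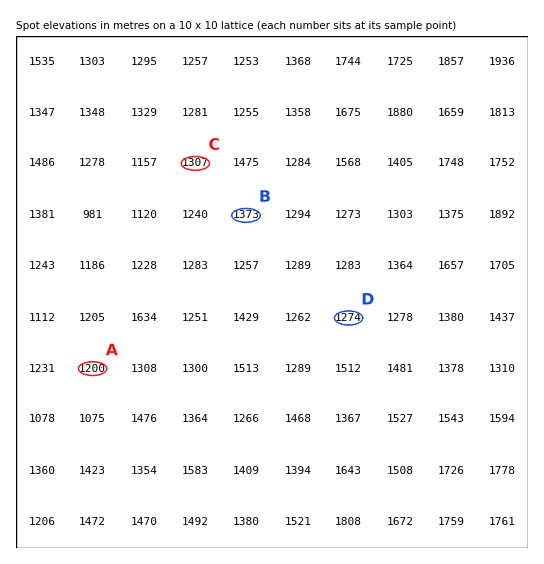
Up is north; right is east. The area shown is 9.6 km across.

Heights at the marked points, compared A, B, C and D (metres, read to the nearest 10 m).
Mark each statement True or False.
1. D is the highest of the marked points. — False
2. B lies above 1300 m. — True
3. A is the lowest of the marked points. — True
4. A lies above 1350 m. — False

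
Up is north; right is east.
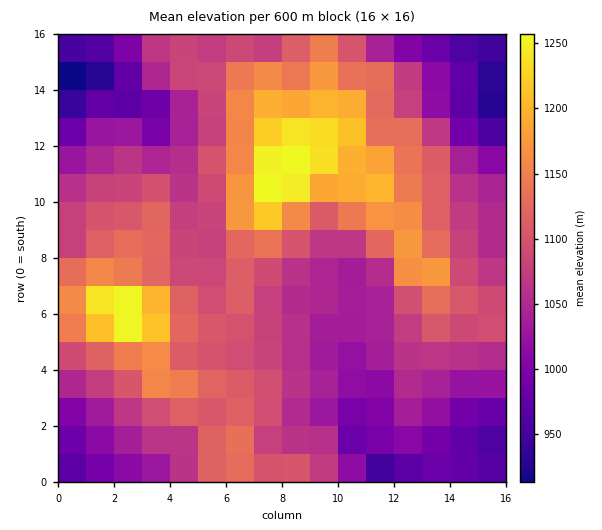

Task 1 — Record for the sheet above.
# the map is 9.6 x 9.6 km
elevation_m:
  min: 900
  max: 1290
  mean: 1080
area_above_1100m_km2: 35.4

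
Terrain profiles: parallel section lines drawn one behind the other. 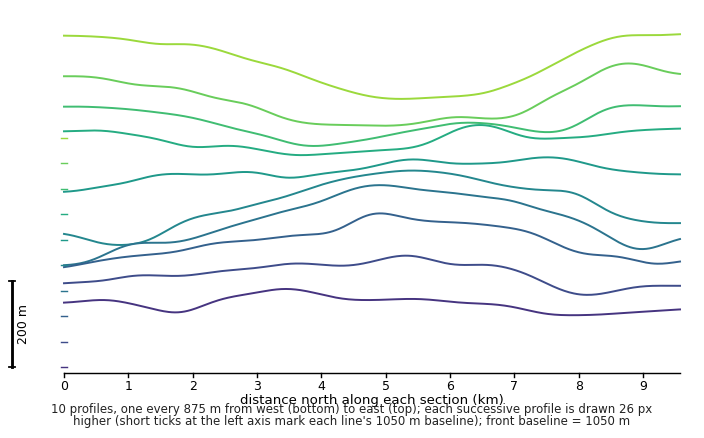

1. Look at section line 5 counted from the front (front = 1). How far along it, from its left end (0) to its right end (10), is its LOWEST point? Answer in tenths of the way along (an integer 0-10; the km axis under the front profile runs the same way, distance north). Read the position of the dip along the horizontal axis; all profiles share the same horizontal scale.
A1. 1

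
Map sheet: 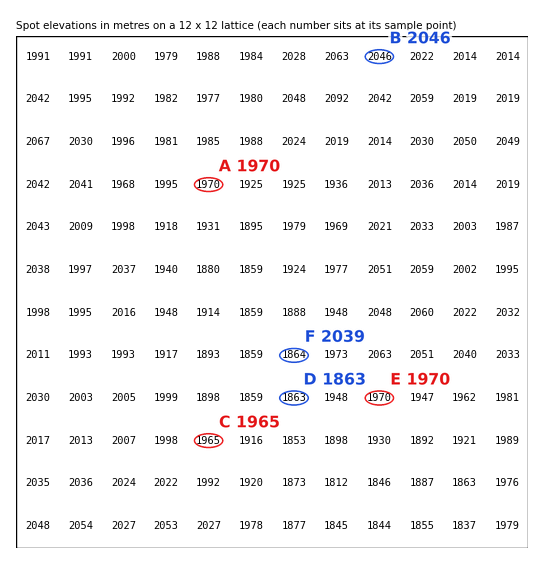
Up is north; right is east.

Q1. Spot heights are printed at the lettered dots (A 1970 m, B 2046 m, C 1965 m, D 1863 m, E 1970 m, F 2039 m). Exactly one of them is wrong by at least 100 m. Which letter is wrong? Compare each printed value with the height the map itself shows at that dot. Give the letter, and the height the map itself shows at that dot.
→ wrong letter F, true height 1864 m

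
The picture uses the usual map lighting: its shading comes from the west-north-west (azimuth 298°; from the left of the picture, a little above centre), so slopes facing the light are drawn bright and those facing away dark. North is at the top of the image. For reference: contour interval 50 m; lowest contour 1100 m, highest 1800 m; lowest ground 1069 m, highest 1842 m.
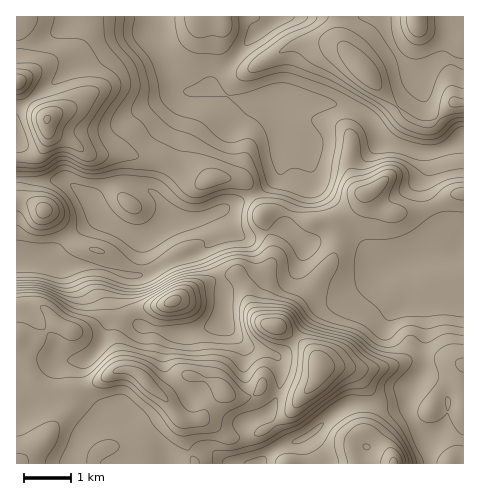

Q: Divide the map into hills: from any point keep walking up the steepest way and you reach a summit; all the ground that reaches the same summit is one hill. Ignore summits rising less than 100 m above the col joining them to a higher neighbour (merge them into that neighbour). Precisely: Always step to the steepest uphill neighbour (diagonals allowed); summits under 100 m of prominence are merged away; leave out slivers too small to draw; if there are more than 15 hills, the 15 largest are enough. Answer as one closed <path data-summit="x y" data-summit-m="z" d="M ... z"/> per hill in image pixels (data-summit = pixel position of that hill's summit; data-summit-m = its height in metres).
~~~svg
<path data-summit="320 365" data-summit-m="1842" d="M290 96l-15 2 0 14 7 19-2 42-11 12-17 11-45 21-36 5-8-18-9-11-27-10-14 1-11 7-9 10 7 15-36 25-14 22-17-3-17 0 0 48 16 7 7 7 14 18 5 14 5 6 22 0 14-12 6-12 8-23-1-19 7-20 12 2 9-2 2-33 3-3 6-3 18 24 10 0 15-5 14-9-1 5 13 27 3 15 1 0 6-6 19-10 7-11-2-14-11-15 8 2 28-10 8 2 17 14 5 0 30-10 15 2 10 9 9 15 12 10-21 16-23 14-20 8-12 12-19 27-6 6-8 3 5 11 0 15-5 17-4 10-7 6-16 6-4 4 7 34 4 5 3 0 14-14 33-13 29-24 12-7 23-2 20 3 14-4 5-5 1 19 10 15 9 8 1 23 33 1 1-324-29 11-11 1-12-2-29-9-10-17-10-10-12-6z"/><path data-summit="47 119" data-summit-m="1605" d="M154 32l-22 4-19 8-17 14-23 9-55 42-2 3 1 67 47 1 17 11 11 12 10-12 11-7 19 0 22 9 9 11 7 18 3 0 27-3 23-9 37-19 18-16 4-44-7-19 0-14-17 2-23-1-22-12-18 5-8-1-20-32z"/><path data-summit="145 381" data-summit-m="1832" d="M124 274l-5 0-6 16 0 23-11 29-17 18-22 0-5-6-5-14-14-18-7-7-16-6 0 154 54 1 2-9 10-20 10-8 10-5 11-14 10-2 5 4-4 9 2 7 11 10 24 13 7 9 1 6 24-13 9-2 12 3 16 12 25 0-3-5-7-34 4-4 16-6 7-6 9-27 0-15-3-9-7-5-26-8-18-17-4-8-10 6-24 7-16 0-34-8-17-18-1-10 5-18z"/><path data-summit="365 71" data-summit-m="1398" d="M382 16l-105 0-30 26-31 35-4 10 16 9 14 4 48-4 54 10 19 8 10 10 10 17 34 10 18 0 28-11 1-76-16-5-7 0-7 4-14 16-2-1-9-8-16-23z"/><path data-summit="274 326" data-summit-m="1795" d="M285 228l-41 10 7 6 3 7 2 9-1 9-6 7-19 10-6 7-1 27 4 8 22 19 25 9 6 0 10-9 19-27 12-12 20-8 23-14 21-16-12-10-9-15-10-9-15-2-30 10-5 0z"/><path data-summit="173 301" data-summit-m="1719" d="M151 235l-9 6-2 33-14 2-5 21 3 15 17 14 32 7 16 0 32-10 3-5-1-33-16-39-24 12-14 1z"/><path data-summit="393 463" data-summit-m="1761" d="M409 398l-5 5-14 4-20-3-23 2-12 7-29 24-29 11-17 15 170 1-1-24-9-8-10-15z"/><path data-summit="17 82" data-summit-m="1594" d="M155 16l-81 0-19 18-17 8-21 3-1 66 57-44 23-9 17-14 19-8 21-2 3-6z"/><path data-summit="199 17" data-summit-m="1232" d="M276 16l-119 0-2 18 28 53 6 5 6 0 16-5 5-10 31-35 10-10 7-3z"/><path data-summit="43 210" data-summit-m="1424" d="M24 179l-8 1 0 79 34 4 14-21 35-25 1-3-12-17-24-17z"/><path data-summit="417 17" data-summit-m="1399" d="M463 16l-80 0-1 4 11 27 16 23 11 9 18-19 10-1 16 4z"/>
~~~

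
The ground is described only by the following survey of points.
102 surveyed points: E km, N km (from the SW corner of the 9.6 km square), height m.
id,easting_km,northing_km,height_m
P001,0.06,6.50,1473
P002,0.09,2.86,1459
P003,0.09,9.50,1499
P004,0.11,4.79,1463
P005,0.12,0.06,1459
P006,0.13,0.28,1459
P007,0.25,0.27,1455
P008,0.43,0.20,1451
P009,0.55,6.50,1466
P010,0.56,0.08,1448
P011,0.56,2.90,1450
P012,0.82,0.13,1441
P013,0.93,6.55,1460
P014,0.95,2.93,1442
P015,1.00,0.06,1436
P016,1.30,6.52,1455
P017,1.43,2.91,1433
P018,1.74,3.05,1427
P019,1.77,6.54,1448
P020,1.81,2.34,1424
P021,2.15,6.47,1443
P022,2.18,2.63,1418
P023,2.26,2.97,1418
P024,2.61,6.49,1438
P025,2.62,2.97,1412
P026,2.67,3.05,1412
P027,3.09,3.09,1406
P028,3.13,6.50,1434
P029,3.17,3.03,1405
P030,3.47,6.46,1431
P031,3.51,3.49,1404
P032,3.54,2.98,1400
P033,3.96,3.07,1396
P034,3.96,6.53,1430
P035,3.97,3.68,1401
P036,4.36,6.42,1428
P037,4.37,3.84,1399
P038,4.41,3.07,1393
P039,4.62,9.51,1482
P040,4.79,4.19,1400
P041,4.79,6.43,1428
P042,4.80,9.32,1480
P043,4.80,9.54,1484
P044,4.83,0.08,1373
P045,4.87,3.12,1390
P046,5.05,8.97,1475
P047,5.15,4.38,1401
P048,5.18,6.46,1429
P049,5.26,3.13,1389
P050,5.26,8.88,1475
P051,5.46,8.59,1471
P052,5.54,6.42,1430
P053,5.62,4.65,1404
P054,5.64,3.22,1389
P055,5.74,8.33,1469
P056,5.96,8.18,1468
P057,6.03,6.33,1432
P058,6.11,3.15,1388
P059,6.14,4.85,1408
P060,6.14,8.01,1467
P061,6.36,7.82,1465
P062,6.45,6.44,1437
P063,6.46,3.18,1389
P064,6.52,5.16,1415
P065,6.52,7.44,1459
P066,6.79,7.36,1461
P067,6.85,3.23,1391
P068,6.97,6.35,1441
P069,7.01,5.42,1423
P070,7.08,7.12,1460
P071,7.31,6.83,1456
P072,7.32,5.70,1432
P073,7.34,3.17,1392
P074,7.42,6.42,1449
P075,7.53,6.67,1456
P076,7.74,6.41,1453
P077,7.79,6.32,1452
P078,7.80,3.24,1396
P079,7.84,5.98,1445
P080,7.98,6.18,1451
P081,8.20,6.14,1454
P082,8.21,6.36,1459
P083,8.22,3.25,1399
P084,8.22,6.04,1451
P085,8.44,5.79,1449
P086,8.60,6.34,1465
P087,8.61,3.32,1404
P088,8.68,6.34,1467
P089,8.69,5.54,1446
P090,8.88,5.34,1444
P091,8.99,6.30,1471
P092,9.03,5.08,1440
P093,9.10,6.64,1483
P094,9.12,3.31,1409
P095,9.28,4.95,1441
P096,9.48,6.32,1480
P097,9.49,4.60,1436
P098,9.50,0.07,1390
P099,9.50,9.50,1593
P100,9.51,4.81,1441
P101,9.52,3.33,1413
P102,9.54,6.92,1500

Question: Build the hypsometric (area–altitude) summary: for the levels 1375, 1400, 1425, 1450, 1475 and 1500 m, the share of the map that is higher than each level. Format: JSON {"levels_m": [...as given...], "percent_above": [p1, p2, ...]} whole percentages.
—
{"levels_m": [1375, 1400, 1425, 1450, 1475, 1500], "percent_above": [96, 74, 54, 33, 14, 6]}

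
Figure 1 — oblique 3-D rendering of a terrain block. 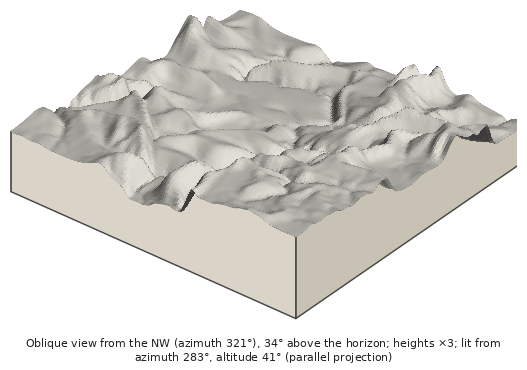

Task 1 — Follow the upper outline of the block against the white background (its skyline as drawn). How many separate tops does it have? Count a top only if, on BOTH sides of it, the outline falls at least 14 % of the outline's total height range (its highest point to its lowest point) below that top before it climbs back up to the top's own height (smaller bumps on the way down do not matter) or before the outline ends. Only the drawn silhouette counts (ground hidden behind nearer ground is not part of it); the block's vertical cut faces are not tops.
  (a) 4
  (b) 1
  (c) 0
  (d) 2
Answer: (b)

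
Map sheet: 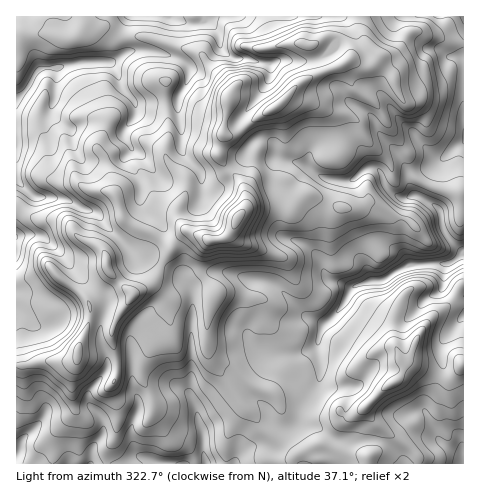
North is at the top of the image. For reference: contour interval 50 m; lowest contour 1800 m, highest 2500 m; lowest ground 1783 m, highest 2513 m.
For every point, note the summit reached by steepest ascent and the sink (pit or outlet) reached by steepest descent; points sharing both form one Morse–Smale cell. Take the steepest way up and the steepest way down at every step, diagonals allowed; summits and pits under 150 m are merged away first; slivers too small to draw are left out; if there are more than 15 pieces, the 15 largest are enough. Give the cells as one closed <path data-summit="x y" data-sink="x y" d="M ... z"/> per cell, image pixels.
<path data-summit="237 218" data-sink="17 99" d="M357 16l-341 1 1 348 5 1 17-5 36-1 3-3 0-8 13-33-3-14 8-8 14-21 16 16 8 5 13-7 9-9 18-34 12-12 6 0 16 8 12 0 12-9 6-14 7-8 1-13-5-14-14-13-8-14 4-21 7 2 6-2 17-14 25-14 21-22 15-8 26-10 8-6 5 0 10 6 9-1 6-6-19-26z"/><path data-summit="237 218" data-sink="463 253" d="M463 16l-105 0 1 17 19 26-6 6-9 1-10-6-5 0-8 6-26 10-15 8-21 22-25 14-17 14-6 2-7-2-4 21 8 14 14 13 5 14 0 10-8 11-6 14-9 8-13 1-8 17-2 15 16 21-9 27 0 31 4 10 21 25 10 18 28 30 11 8 7-11 12-8 3-17 15-22 2-8-2-36 2-8 4-7 18-18 9-17 7-6 12-3 14-1 23-14 42-3 15-11z"/><path data-summit="237 218" data-sink="206 463" d="M188 231l-14 13-18 34-12 11-12 5-23-21-13 21-8 8 3 14-13 33 0 8-3 3-36 1-17 5-6-1 1 99 218 0 4-9 9-6 12-1 13 2 9-8-12-8-28-30-10-18-23-30-2-36 9-27-16-21 0-9 4-13 6-9z"/><path data-summit="392 383" data-sink="463 253" d="M463 253l-14 10-42 3-23 14-14 1-12 3-7 6-9 17-18 18-4 7-2 8 2 18 0 18-2 8-15 22-3 17-12 8-6 10 15 13-5 5 0 5 76 0 0-8 12-12 2-12-14-18-2-8 19-19 10-5 6-6 2-6-1-8 7-1 35 17 7 0 8-8 5-6z"/><path data-summit="392 383" data-sink="463 463" d="M409 361l-7 1 1 8-2 6-6 6-10 5-19 19 2 8 14 18-4 16-10 8 0 7 95 1 1-99-2 0-11 13-7 0z"/><path data-summit="392 383" data-sink="206 463" d="M283 443l-10 7-13-2-12 1-9 6-4 8 56 1 6-10z"/>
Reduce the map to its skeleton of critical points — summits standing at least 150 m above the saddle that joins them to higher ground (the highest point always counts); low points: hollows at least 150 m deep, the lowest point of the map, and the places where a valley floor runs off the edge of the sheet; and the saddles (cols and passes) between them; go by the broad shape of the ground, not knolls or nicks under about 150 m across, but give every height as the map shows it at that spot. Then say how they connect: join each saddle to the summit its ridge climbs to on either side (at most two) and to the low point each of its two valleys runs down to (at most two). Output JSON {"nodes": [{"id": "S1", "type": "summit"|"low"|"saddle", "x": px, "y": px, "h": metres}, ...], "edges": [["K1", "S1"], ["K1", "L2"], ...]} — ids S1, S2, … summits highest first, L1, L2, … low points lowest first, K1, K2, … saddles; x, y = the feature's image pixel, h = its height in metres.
{"nodes": [
{"id": "S1", "type": "summit", "x": 237, "y": 218, "h": 2513},
{"id": "S2", "type": "summit", "x": 392, "y": 383, "h": 2279},
{"id": "L1", "type": "low", "x": 17, "y": 101, "h": 1783},
{"id": "L2", "type": "low", "x": 462, "y": 253, "h": 1786},
{"id": "L3", "type": "low", "x": 206, "y": 463, "h": 1830},
{"id": "L4", "type": "low", "x": 463, "y": 463, "h": 1852},
{"id": "K1", "type": "saddle", "x": 357, "y": 17, "h": 2177},
{"id": "K2", "type": "saddle", "x": 441, "y": 376, "h": 2111},
{"id": "K3", "type": "saddle", "x": 378, "y": 441, "h": 2092},
{"id": "K4", "type": "saddle", "x": 281, "y": 442, "h": 2039}],
"edges": [["K1", "S1"], ["K1", "L2"], ["K1", "L1"], ["K2", "S2"], ["K2", "L2"], ["K2", "L4"], ["K3", "S2"], ["K3", "L2"], ["K3", "L4"], ["K4", "S1"], ["K4", "S2"], ["K4", "L2"], ["K4", "L3"]]}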